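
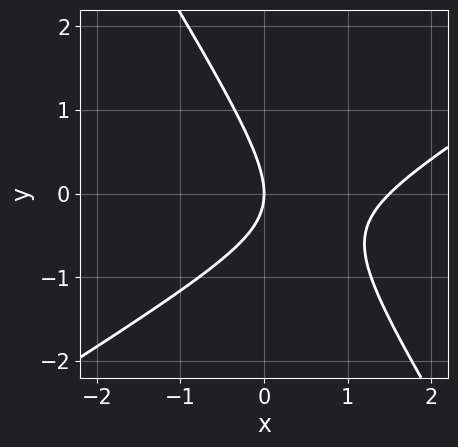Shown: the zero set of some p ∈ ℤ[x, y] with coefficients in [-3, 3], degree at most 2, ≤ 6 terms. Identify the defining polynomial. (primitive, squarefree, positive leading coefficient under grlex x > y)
Degree: a generic line meets the curve in up to 2 points, so deg p = 2.
Observable constraints: one y-axis crossing is at y = 0; it crosses the x-axis at the gridline x = 0.
Fitting integer coefficients to these (and the overall shape) gives p.

2*x^2 - 2*x*y - 2*y^2 - 3*x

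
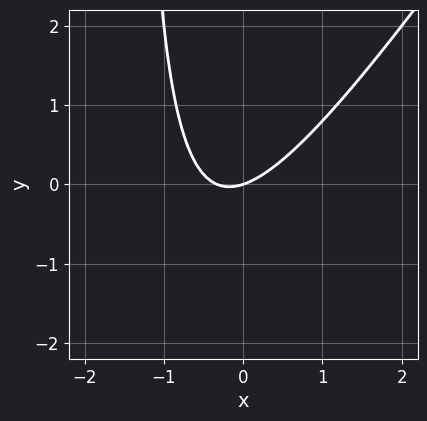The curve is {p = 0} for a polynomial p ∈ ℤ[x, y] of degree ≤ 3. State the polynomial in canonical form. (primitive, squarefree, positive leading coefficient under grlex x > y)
Degree: the shape is more complex than any degree-1 curve, so deg p = 2.
Observable constraints: it crosses the x-axis at the gridline x = 0; it meets the y-axis at y = 0 (among the integer gridlines).
Fitting integer coefficients to these (and the overall shape) gives p.

3*x^2 - 2*x*y + x - 3*y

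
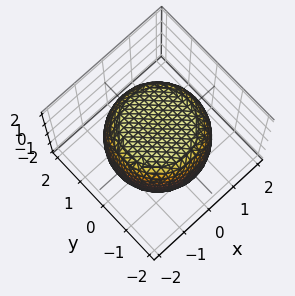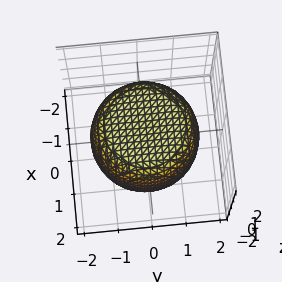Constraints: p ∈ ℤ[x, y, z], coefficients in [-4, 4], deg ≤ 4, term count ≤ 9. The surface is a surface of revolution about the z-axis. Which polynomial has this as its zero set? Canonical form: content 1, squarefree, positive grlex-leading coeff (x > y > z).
x^4 + 2*x^2*y^2 + y^4 - x^2 - y^2 + 2*z^2 - 3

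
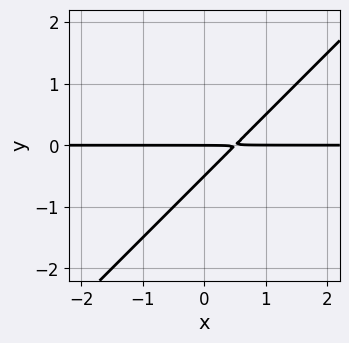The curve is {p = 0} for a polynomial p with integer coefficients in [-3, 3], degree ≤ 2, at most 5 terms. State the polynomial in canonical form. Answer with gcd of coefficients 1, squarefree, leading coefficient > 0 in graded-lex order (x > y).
1. The degree is 2 — the shape is more complex than any degree-1 curve.
2. Against the integer gridlines: it meets the y-axis at y = 0 (among the integer gridlines); the visible x-axis segment lies entirely on the curve.
3. Fitting integer coefficients to these (and the overall shape) gives p.

2*x*y - 2*y^2 - y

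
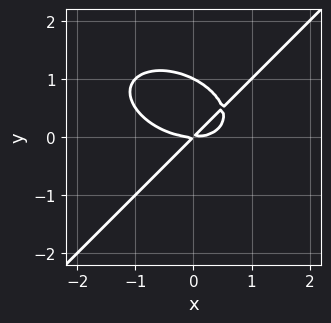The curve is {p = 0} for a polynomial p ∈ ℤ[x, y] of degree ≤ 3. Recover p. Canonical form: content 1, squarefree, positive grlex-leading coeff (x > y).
First, deg p = 3. The shape is more complex than any degree-2 curve.
Next, reading off the gridlines: among the integer gridlines, it crosses the y-axis at y ∈ {0, 1}; it crosses the x-axis at the gridline x = 0.
Finally, matching integer coefficients to the picture gives p.

x^3 + x*y^2 - 2*y^3 - 2*x*y + 2*y^2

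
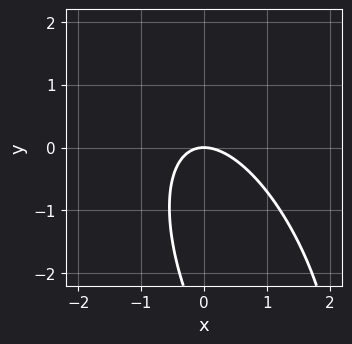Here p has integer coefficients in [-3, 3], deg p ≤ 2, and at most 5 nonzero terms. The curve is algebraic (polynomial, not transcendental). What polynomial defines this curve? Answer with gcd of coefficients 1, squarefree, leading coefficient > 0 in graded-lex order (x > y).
3*x^2 + 2*x*y + y^2 + 3*y

deg p = 2. No degree-1 curve has this shape.
Against the integer gridlines: it crosses the y-axis at the gridline y = 0; it meets the x-axis at x = 0 (among the integer gridlines).
These observations pin down the coefficients.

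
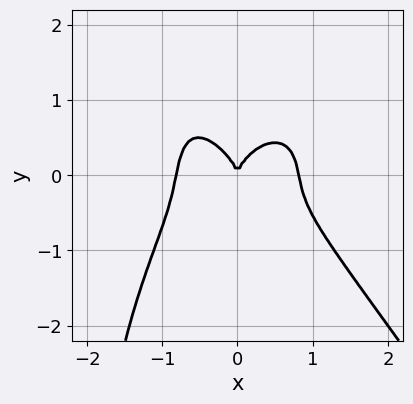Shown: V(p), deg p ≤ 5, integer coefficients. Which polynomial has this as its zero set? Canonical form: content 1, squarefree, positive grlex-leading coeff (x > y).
First, degree: no degree-3 curve has this shape, so deg p = 4.
Next, against the integer gridlines: it meets the y-axis at y = 0 (among the integer gridlines); it crosses the x-axis at the gridline x = 0.
Finally, fitting integer coefficients to these (and the overall shape) gives p.

3*x^4 + x*y^3 + x^2*y + 2*y^3 - 2*x^2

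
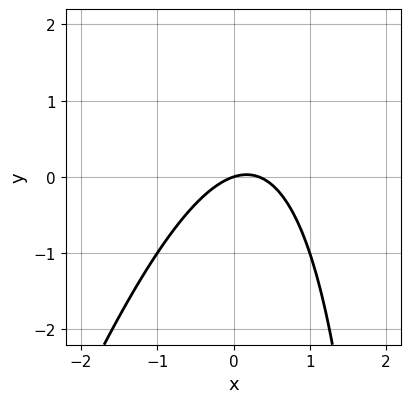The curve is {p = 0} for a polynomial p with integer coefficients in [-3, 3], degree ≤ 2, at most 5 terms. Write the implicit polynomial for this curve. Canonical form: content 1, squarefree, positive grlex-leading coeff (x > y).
(a) Degree: no degree-1 curve has this shape, so deg p = 2.
(b) Checking where it meets the axes: one x-axis crossing is at x = 0; it crosses the y-axis at the gridline y = 0.
(c) Fitting integer coefficients to these (and the overall shape) gives p.

3*x^2 - x*y - x + 3*y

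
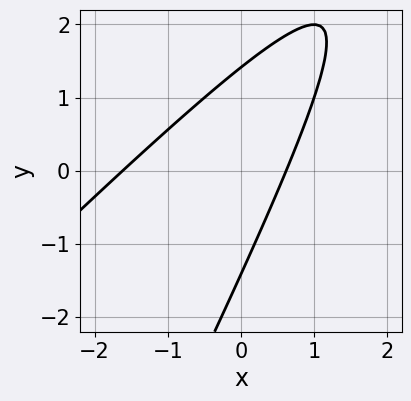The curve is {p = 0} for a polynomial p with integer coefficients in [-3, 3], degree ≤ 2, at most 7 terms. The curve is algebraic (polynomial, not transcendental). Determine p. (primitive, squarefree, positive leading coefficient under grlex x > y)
2*x^2 - 3*x*y + y^2 + 2*x - 2

The degree is 2 — no degree-1 curve has this shape.
Solving for integer coefficients yields p as stated.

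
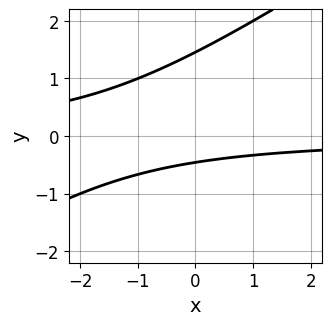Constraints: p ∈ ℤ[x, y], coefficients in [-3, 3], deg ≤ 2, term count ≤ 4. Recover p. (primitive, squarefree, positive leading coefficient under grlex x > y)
(a) deg p = 2.
(b) Against the integer gridlines: the curve avoids every integer x-axis point in the box.
(c) Putting this together gives p.

2*x*y - 3*y^2 + 3*y + 2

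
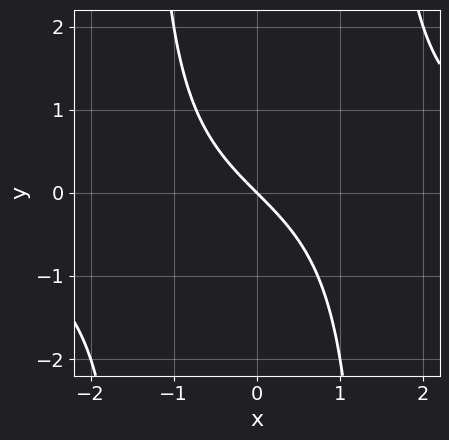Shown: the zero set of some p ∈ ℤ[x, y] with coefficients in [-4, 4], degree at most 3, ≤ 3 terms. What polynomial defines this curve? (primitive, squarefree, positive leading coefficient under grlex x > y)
x^2*y - 2*x - 2*y

First, degree: no degree-2 curve has this shape, so deg p = 3.
Then, reading off the gridlines: it crosses the y-axis at the gridline y = 0; it crosses the x-axis at the gridline x = 0.
Finally, fitting integer coefficients to these (and the overall shape) gives p.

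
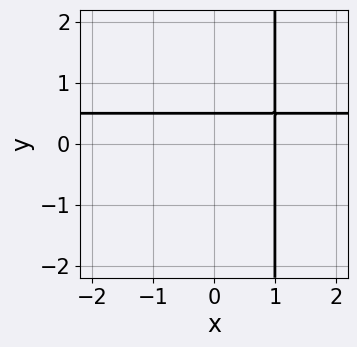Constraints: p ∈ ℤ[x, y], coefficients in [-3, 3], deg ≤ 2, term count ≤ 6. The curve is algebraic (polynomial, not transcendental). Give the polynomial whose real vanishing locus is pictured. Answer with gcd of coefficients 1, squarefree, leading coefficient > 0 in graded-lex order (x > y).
2*x*y - x - 2*y + 1

(a) The degree is 2 — no degree-1 curve has this shape.
(b) Checking where it meets the axes: one x-axis crossing is at x = 1.
(c) Assembling these constraints gives the stated polynomial.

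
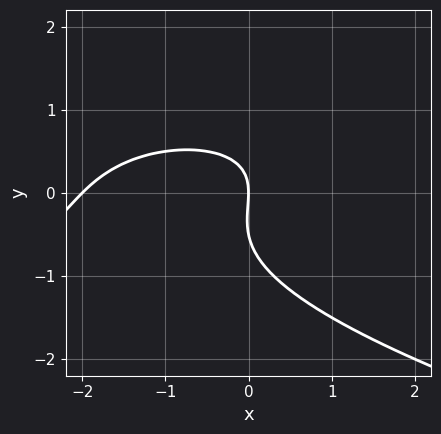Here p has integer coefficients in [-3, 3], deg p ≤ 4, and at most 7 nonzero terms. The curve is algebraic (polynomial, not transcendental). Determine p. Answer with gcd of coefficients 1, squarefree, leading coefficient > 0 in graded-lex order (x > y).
The degree is 3 — a generic line meets the curve in up to 3 points.
Reading off the gridlines: one y-axis crossing is at y = 0; the x-axis gridline crossings are at x ∈ {-2, 0}.
Assembling these constraints gives the stated polynomial.

2*y^3 + x^2 - x*y + y^2 + 2*x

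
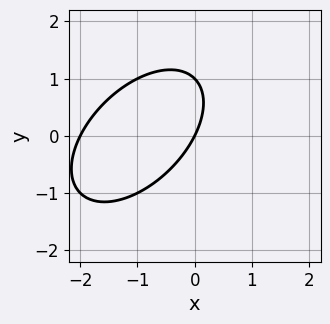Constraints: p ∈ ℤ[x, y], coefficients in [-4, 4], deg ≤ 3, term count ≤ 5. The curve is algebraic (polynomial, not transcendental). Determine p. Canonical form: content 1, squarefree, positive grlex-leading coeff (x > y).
The degree is 2 — no degree-1 curve has this shape.
Checking where it meets the axes: the y-axis gridline crossings are at y ∈ {0, 1}; the x-axis gridline crossings are at x ∈ {-2, 0}.
Together with the visible shape, these determine p as stated.

x^2 - x*y + y^2 + 2*x - y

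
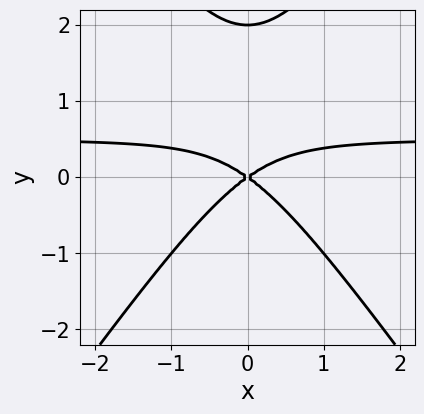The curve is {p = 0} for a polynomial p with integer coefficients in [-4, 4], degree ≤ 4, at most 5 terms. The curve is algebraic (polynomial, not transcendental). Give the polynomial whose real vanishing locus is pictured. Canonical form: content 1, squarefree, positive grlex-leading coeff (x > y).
2*x^2*y - y^3 - x^2 + 2*y^2

Degree: a generic line meets the curve in up to 3 points, so deg p = 3.
Symmetries: mirror symmetry x ↦ −x ⇒ only even powers of x.
From the visible intercepts: it meets the x-axis at x = 0 (among the integer gridlines); the y-axis gridline crossings are at y ∈ {0, 2}.
Together with the visible shape, these determine p as stated.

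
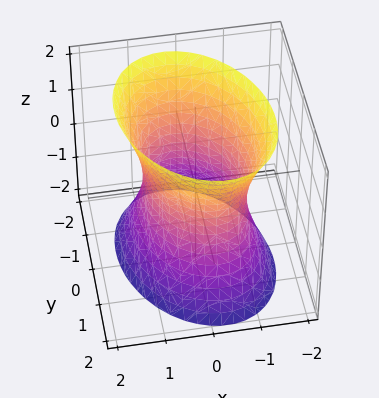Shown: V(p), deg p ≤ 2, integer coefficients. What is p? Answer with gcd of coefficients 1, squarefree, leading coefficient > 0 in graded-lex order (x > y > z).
1. The degree is 2 — a generic line meets the surface in up to 2 points.
2. From the axis intercepts and sections: the surface avoids every integer z-axis point in the box; the x-axis gridline crossings are at x ∈ {-1, 1}.
3. Fitting integer coefficients to these (and the overall shape) gives p.

3*x^2 + x*y + 2*y^2 - z^2 - 3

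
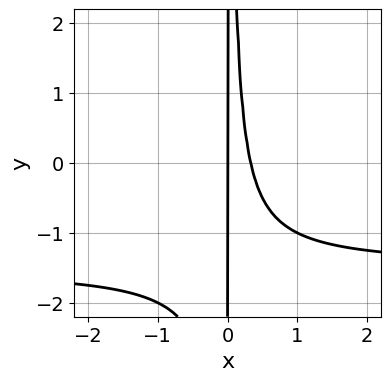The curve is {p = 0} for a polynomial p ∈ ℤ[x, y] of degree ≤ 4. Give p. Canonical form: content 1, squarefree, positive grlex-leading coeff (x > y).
2*x^2*y + 3*x^2 - x

(a) deg p = 3. A generic line meets the curve in up to 3 points.
(b) Against the integer gridlines: the visible y-axis segment lies entirely on the curve; one x-axis crossing is at x = 0.
(c) Fitting integer coefficients to these (and the overall shape) gives p.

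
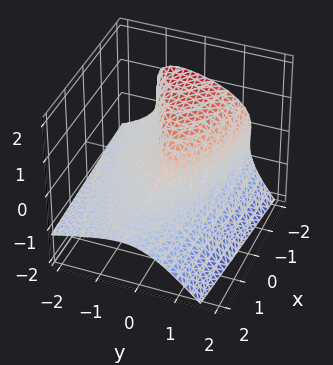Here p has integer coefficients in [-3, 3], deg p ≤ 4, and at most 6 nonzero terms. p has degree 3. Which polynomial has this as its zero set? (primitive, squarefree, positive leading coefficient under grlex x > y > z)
(a) Degree: the shape is more complex than any degree-2 surface, so deg p = 3.
(b) Against the integer gridlines: it crosses the x-axis at the gridline x = 0; it meets the y-axis at y = 0 (among the integer gridlines).
(c) Solving for integer coefficients yields p as stated.

3*y*z^2 + 3*z^3 + 3*y^2 + 2*x + z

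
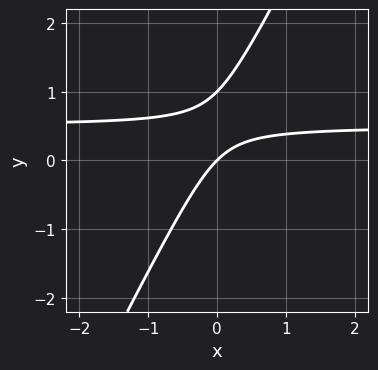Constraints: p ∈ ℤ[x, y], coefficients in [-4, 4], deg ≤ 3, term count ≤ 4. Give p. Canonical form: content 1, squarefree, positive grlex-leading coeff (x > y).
(a) Degree: a generic line meets the curve in up to 2 points, so deg p = 2.
(b) Reading off the gridlines: among the integer gridlines, it crosses the y-axis at y ∈ {0, 1}; it crosses the x-axis at the gridline x = 0.
(c) Putting this together gives p.

2*x*y - y^2 - x + y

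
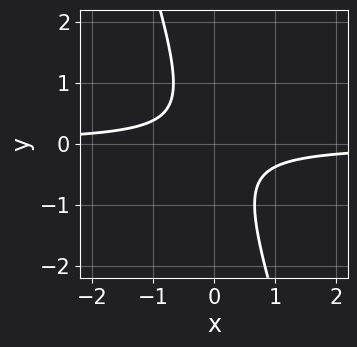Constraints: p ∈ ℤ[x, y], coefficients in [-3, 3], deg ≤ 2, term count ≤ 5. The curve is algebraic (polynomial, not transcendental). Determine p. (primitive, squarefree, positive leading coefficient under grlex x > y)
1. deg p = 2.
2. Checking where it meets the axes: the curve avoids every integer y-axis point in the box; no x-intercept at any integer in the box.
3. Fitting integer coefficients to these (and the overall shape) gives p.

3*x*y + y^2 + 1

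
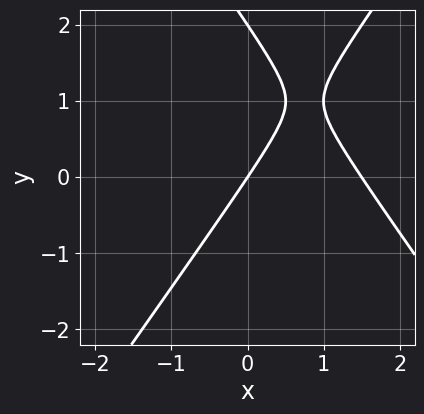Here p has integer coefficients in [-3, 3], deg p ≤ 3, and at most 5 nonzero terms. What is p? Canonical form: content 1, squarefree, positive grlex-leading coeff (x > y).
2*x^2 - y^2 - 3*x + 2*y

(a) Degree: the shape is more complex than any degree-1 curve, so deg p = 2.
(b) Observable constraints: it crosses the x-axis at the gridline x = 0; among the integer gridlines, it crosses the y-axis at y ∈ {0, 2}.
(c) Solving for integer coefficients yields p as stated.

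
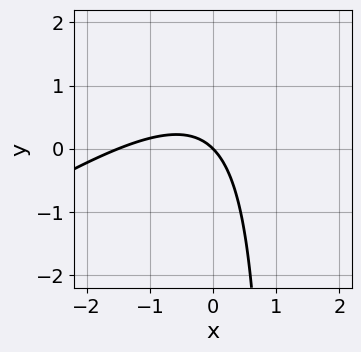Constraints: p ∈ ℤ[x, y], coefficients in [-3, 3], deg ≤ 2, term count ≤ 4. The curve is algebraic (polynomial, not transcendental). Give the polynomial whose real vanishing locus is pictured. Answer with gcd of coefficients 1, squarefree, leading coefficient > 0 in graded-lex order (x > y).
2*x^2 - 3*x*y + 3*x + 3*y

1. Degree: the shape is more complex than any degree-1 curve, so deg p = 2.
2. From the axis intercepts and sections: it crosses the x-axis at the gridline x = 0; one y-axis crossing is at y = 0.
3. The integer polynomial consistent with all of this is the stated p.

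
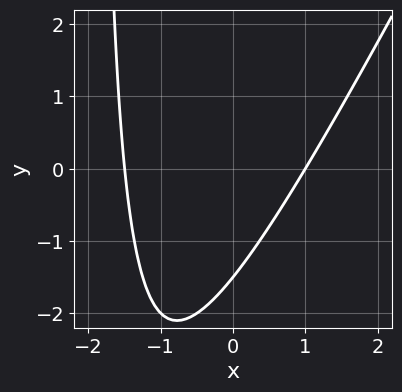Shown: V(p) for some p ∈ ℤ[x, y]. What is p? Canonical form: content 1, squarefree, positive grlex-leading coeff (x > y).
2*x^2 - x*y + x - 2*y - 3

First, degree: no degree-1 curve has this shape, so deg p = 2.
Next, against the integer gridlines: one x-axis crossing is at x = 1.
Finally, together with the visible shape, these determine p as stated.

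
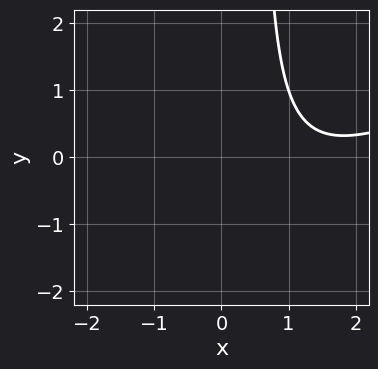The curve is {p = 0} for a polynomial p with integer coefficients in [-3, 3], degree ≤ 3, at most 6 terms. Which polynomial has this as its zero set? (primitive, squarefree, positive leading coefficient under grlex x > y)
x^2 - 2*x*y - 3*x + y + 3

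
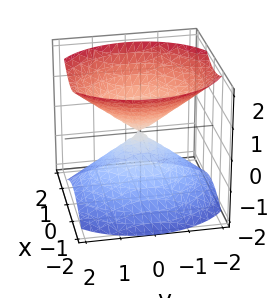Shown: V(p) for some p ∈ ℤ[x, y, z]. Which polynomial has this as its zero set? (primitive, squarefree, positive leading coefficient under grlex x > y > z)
3*x^2 + 2*y^2 - 3*z^2

(a) I count 2 distinct pieces. Treating them together as one polynomial.
(b) Degree: two nappes meeting at a single point; a quadric, so deg p = 2.
(c) Symmetries: it's symmetric under x → −x, forcing even powers of x; it's symmetric under z → −z, forcing even powers of z; it's symmetric under y → −y, forcing even powers of y.
(d) From the axis intercepts and sections: it meets the y-axis at y = 0 (among the integer gridlines); it meets the z-axis at z = 0 (among the integer gridlines); it meets the x-axis at x = 0 (among the integer gridlines).
(e) Fitting integer coefficients to these (and the overall shape) gives p.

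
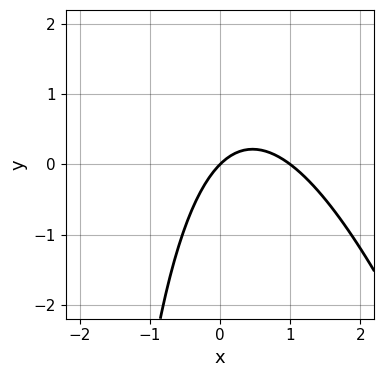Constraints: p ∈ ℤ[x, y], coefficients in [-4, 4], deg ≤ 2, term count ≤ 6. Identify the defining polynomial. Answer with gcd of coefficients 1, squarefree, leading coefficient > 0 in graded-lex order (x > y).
deg p = 2. No degree-1 curve has this shape.
Checking where it meets the axes: the x-axis gridline crossings are at x ∈ {0, 1}; it meets the y-axis at y = 0 (among the integer gridlines).
Fitting integer coefficients to these (and the overall shape) gives p.

3*x^2 + x*y - 3*x + 3*y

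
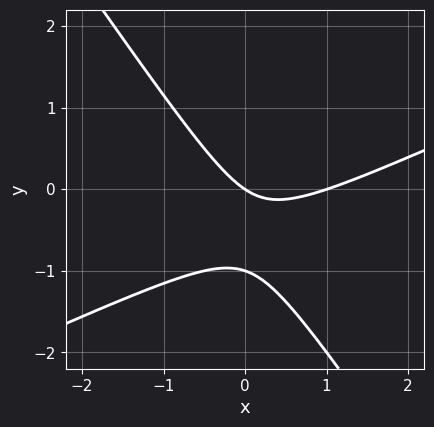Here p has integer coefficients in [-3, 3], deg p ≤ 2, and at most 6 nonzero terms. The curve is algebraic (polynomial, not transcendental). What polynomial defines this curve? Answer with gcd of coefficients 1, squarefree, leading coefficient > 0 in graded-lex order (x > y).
2*x^2 - 3*x*y - 3*y^2 - 2*x - 3*y

Degree: a generic line meets the curve in up to 2 points, so deg p = 2.
Observable constraints: among the integer gridlines, it crosses the y-axis at y ∈ {-1, 0}; the x-axis gridline crossings are at x ∈ {0, 1}.
These observations pin down the coefficients.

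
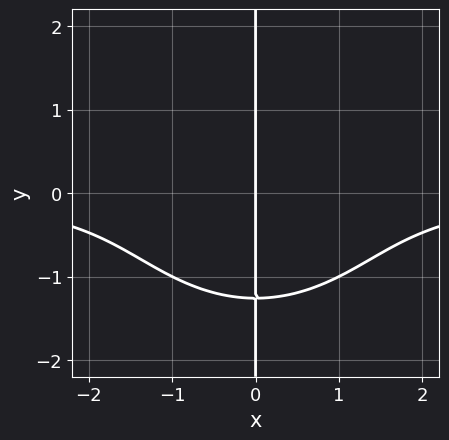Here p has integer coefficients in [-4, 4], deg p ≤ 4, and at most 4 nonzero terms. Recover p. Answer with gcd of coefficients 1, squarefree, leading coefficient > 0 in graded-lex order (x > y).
x^3*y + x*y^3 + 2*x

1. Degree: a generic line meets the curve in up to 4 points, so deg p = 4.
2. Checking where it meets the axes: it meets the x-axis at x = 0 (among the integer gridlines); every point of the y-axis in the box is on the curve.
3. Assembling these constraints gives the stated polynomial.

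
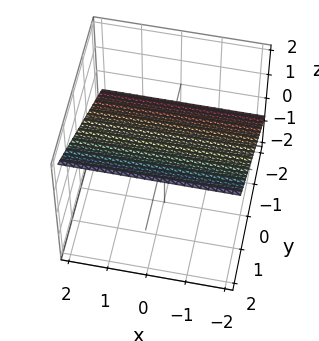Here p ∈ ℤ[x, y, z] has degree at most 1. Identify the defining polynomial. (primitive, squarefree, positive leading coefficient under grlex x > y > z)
2*y - 3*z + 2

First, the degree is 1 — the surface is flat (a plane).
Then, against the integer gridlines: it meets the y-axis at y = -1 (among the integer gridlines); the surface avoids every integer x-axis point in the box.
Finally, solving for integer coefficients yields p as stated.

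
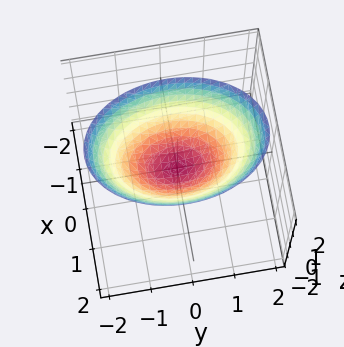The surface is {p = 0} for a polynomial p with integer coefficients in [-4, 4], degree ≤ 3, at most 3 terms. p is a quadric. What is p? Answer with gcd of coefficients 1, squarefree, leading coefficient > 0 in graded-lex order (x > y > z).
deg p = 2. A paraboloid; a quadric.
Symmetries: it's symmetric under y → −y, forcing even powers of y; it's symmetric under x → −x, forcing even powers of x.
Checking where it meets the axes: it crosses the z-axis at the gridline z = 0; one y-axis crossing is at y = 0; one x-axis crossing is at x = 0.
Solving for integer coefficients yields p as stated.

2*x^2 + y^2 - 2*z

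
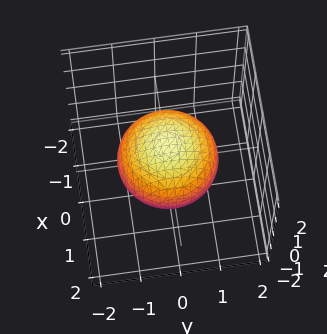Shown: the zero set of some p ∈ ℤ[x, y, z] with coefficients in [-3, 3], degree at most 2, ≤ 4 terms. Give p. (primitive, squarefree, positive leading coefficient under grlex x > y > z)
2*x^2 + 2*y^2 + 3*z^2 - 3

1. The degree is 2 — bounded and convex; a quadric.
2. Symmetries: it's symmetric under z → −z, forcing even powers of z; every cross-section ⟂ z is a circle, so x, y appear only via x² + y².
3. From the visible intercepts: a circular section at z = 0 has radius between 1 and 2; among the integer gridlines, it crosses the z-axis at z ∈ {-1, 1}.
4. The integer polynomial consistent with all of this is the stated p.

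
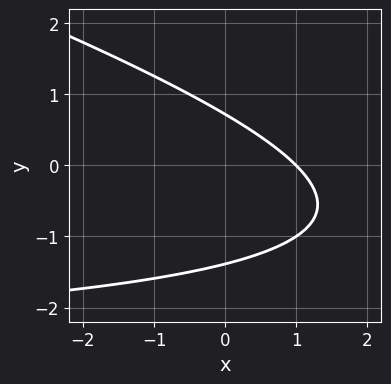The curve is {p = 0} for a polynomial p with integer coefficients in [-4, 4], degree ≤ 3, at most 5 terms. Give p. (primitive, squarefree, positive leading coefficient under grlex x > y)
x*y + 3*y^2 + 3*x + 2*y - 3

1. Degree: no degree-1 curve has this shape, so deg p = 2.
2. From the visible intercepts: one x-axis crossing is at x = 1.
3. Together with the visible shape, these determine p as stated.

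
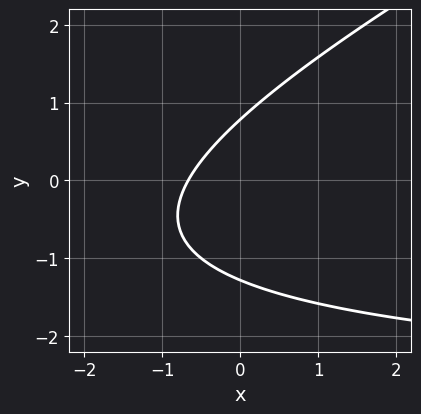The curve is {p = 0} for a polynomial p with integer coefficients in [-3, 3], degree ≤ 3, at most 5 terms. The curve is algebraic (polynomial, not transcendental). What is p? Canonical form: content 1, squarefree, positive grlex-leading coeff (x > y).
1. deg p = 2.
2. Solving for integer coefficients yields p as stated.

x*y - 2*y^2 + 3*x - y + 2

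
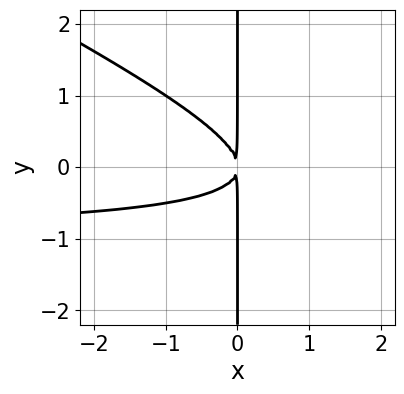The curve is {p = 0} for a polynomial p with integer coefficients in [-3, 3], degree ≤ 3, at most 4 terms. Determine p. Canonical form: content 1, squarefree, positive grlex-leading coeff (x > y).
x^2*y + 2*x*y^2 + x^2

1. The degree is 3 — no degree-2 curve has this shape.
2. Against the integer gridlines: the visible y-axis segment lies entirely on the curve.
3. Putting this together gives p.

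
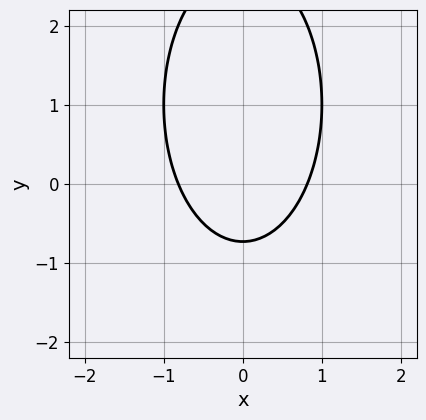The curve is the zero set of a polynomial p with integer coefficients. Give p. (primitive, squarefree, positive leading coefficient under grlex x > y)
(a) deg p = 2. The shape is more complex than any degree-1 curve.
(b) Symmetries: the x ↦ −x reflection is a symmetry, so x appears only in even powers.
(c) Solving for integer coefficients yields p as stated.

3*x^2 + y^2 - 2*y - 2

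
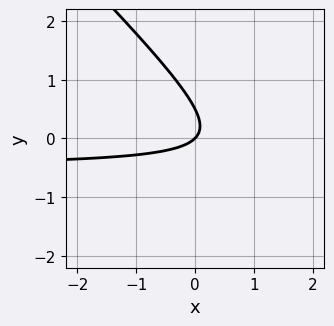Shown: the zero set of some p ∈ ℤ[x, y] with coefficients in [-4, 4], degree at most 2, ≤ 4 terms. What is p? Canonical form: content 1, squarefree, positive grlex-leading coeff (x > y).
2*x*y + 2*y^2 + x - y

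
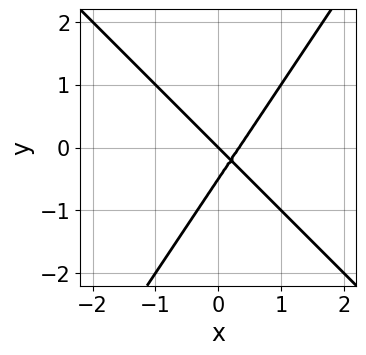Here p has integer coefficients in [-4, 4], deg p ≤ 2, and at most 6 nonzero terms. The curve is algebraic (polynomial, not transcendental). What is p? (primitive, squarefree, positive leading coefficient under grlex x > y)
First, the degree is 2 — the shape is more complex than any degree-1 curve.
Next, against the integer gridlines: it meets the x-axis at x = 0 (among the integer gridlines); one y-axis crossing is at y = 0.
Finally, together with the visible shape, these determine p as stated.

3*x^2 + x*y - 2*y^2 - x - y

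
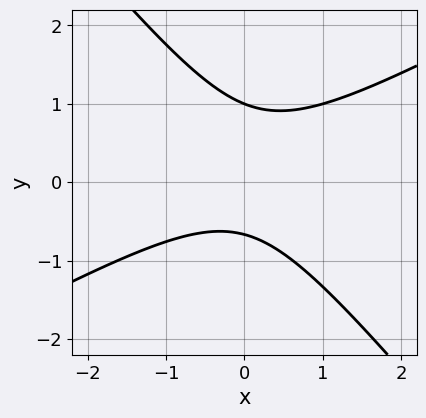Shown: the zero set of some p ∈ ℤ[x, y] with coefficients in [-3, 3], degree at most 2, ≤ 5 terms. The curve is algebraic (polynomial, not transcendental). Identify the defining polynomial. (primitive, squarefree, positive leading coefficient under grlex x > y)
2*x^2 - 2*x*y - 3*y^2 + y + 2

First, deg p = 2. No degree-1 curve has this shape.
Then, checking where it meets the axes: the curve avoids every integer x-axis point in the box; it crosses the y-axis at the gridline y = 1.
Finally, putting this together gives p.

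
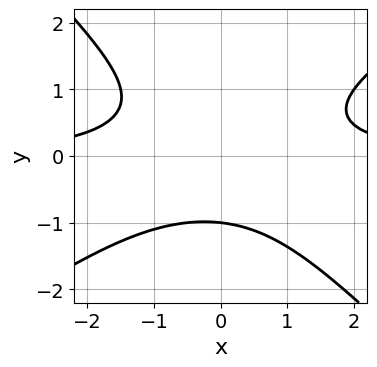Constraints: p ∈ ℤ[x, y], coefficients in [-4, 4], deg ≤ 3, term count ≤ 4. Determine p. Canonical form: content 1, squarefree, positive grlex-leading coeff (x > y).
2*x^2*y - x*y^2 - 3*y^3 - 3

1. deg p = 3. The shape is more complex than any degree-2 curve.
2. Against the integer gridlines: it misses every integer gridline on the x-axis; one y-axis crossing is at y = -1.
3. Together with the visible shape, these determine p as stated.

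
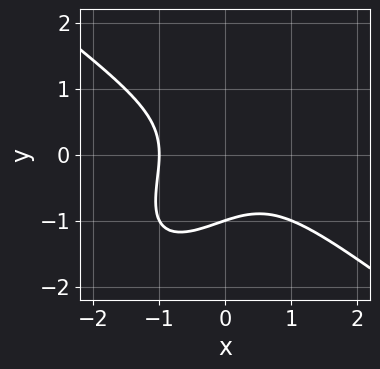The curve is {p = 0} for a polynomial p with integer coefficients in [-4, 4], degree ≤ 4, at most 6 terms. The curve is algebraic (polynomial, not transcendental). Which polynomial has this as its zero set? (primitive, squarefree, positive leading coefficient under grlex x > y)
Degree: a generic line meets the curve in up to 3 points, so deg p = 3.
From the axis intercepts and sections: it crosses the x-axis at the gridline x = -1; it crosses the y-axis at the gridline y = -1.
Fitting integer coefficients to these (and the overall shape) gives p.

x^3 - x*y^2 + y^3 + 1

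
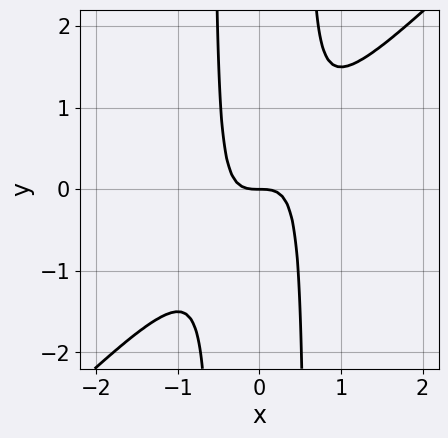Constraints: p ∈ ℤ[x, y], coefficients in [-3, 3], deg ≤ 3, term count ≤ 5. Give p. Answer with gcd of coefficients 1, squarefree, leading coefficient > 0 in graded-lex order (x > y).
3*x^3 - 3*x^2*y + y

1. deg p = 3. A generic line meets the curve in up to 3 points.
2. Checking where it meets the axes: it crosses the y-axis at the gridline y = 0; one x-axis crossing is at x = 0.
3. Assembling these constraints gives the stated polynomial.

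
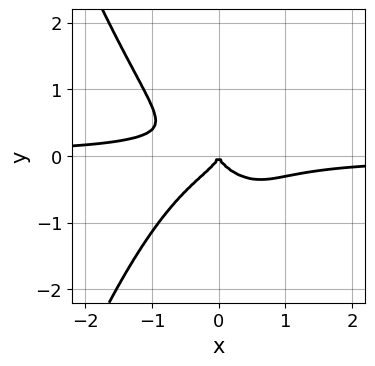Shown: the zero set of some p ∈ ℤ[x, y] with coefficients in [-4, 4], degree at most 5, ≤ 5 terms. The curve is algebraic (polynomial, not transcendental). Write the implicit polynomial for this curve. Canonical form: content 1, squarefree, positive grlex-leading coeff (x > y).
3*x^3*y + 3*y^3 + x^2

deg p = 4. The shape is more complex than any degree-3 curve.
From the visible intercepts: one x-axis crossing is at x = 0; it crosses the y-axis at the gridline y = 0.
The integer polynomial consistent with all of this is the stated p.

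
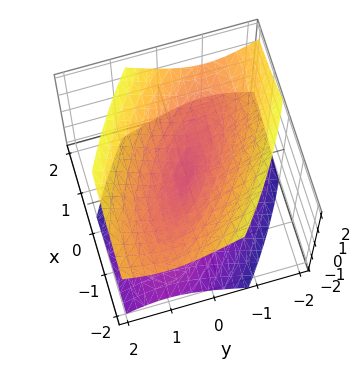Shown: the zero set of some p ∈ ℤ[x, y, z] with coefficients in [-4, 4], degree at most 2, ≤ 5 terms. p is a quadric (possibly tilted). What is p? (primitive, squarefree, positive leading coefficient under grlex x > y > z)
1. There are 2 components. Treating them together as one polynomial.
2. The degree is 2 — a generic line meets the surface in up to 2 points.
3. From the axis intercepts and sections: one z-axis crossing is at z = 0; it meets the y-axis at y = 0 (among the integer gridlines); it meets the x-axis at x = 0 (among the integer gridlines).
4. Putting this together gives p.

x^2 + 2*x*y + 2*y^2 - 2*z^2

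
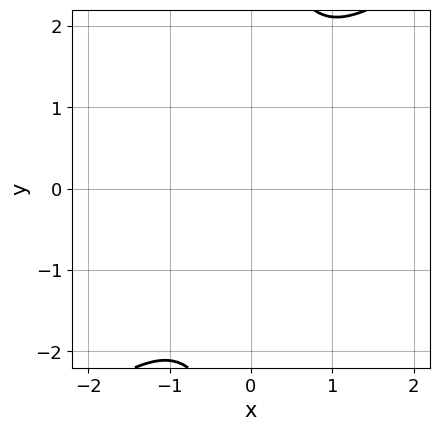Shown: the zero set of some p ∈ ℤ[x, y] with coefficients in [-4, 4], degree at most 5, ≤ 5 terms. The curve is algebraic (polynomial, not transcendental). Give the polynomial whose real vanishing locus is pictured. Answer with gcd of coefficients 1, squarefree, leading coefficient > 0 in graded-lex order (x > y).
2*x^2*y^2 - 2*x*y^3 + 2*y^2 + 1

(a) The degree is 4 — no degree-3 curve has this shape.
(b) Reading off the gridlines: it misses every integer gridline on the x-axis; it misses every integer gridline on the y-axis.
(c) Assembling these constraints gives the stated polynomial.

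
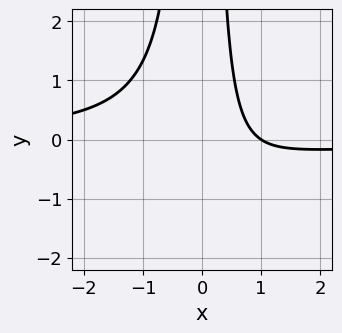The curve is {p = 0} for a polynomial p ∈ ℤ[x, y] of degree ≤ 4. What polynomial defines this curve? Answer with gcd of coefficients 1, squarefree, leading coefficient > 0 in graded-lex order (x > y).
First, the degree is 3 — a generic line meets the curve in up to 3 points.
Then, checking where it meets the axes: the curve avoids every integer y-axis point in the box; it meets the x-axis at x = 1 (among the integer gridlines).
Finally, solving for integer coefficients yields p as stated.

3*x^2*y + 2*x - 2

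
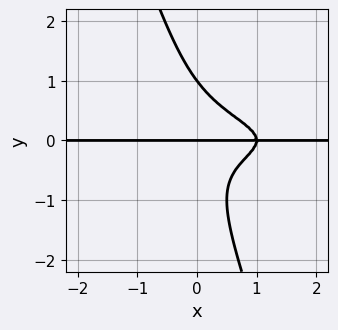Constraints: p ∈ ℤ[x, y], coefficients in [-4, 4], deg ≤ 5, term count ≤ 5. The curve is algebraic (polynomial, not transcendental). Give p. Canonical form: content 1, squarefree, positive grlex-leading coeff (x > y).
3*x*y^3 + y^4 + x*y - y

deg p = 4.
From the axis intercepts and sections: every point of the x-axis in the box is on the curve; among the integer gridlines, it crosses the y-axis at y ∈ {0, 1}.
Matching integer coefficients to the picture gives p.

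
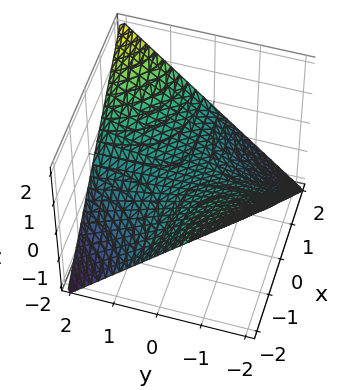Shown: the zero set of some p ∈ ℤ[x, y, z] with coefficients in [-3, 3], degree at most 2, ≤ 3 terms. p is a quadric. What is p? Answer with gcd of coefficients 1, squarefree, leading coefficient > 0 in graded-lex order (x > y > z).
x*y - 2*z

First, deg p = 2.
Then, against the integer gridlines: the visible x-axis segment lies entirely on the surface; it crosses the z-axis at the gridline z = 0.
Finally, assembling these constraints gives the stated polynomial.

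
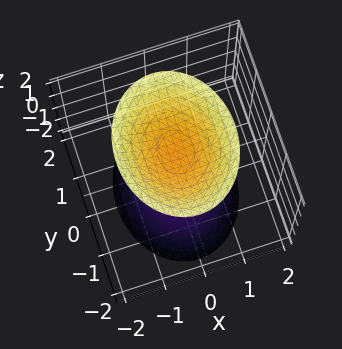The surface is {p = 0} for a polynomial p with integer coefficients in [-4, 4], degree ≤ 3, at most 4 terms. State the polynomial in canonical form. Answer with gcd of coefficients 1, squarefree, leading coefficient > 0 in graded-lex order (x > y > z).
I count 2 distinct pieces.
deg p = 2.
Symmetries: it's symmetric under z → −z, forcing even powers of z; mirror symmetry x ↦ −x ⇒ only even powers of x; it's symmetric under y → −y, forcing even powers of y.
Checking where it meets the axes: it misses every integer gridline on the y-axis; the surface avoids every integer x-axis point in the box.
Matching integer coefficients to the picture gives p.

3*x^2 + 2*y^2 - 2*z^2 + 3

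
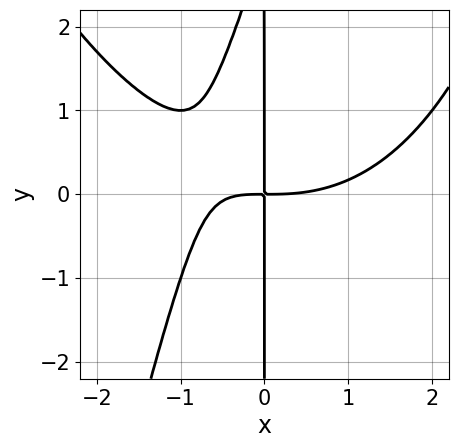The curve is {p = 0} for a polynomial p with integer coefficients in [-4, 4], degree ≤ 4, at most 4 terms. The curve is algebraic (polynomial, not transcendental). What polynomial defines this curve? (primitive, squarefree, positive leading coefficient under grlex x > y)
1. deg p = 4.
2. Observable constraints: the visible y-axis segment lies entirely on the curve.
3. These observations pin down the coefficients.

x^4 - 3*x^2*y + x*y^2 - 3*x*y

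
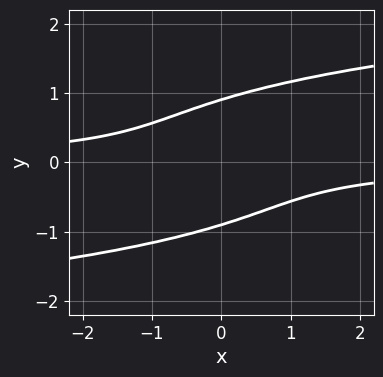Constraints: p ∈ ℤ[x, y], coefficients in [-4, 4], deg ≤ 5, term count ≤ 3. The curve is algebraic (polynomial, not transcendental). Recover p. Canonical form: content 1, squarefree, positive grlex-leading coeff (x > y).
(a) The degree is 4 — no degree-3 curve has this shape.
(b) Checking where it meets the axes: no x-intercept at any integer in the box.
(c) Solving for integer coefficients yields p as stated.

3*y^4 - 3*x*y - 2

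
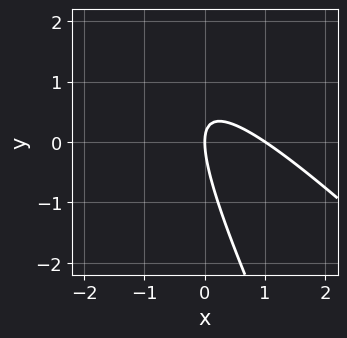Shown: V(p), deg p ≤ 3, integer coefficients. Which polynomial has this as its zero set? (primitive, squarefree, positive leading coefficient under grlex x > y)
2*x^2 + 3*x*y + y^2 - 2*x

The degree is 2 — a generic line meets the curve in up to 2 points.
Reading off the gridlines: it meets the y-axis at y = 0 (among the integer gridlines); among the integer gridlines, it crosses the x-axis at x ∈ {0, 1}.
The integer polynomial consistent with all of this is the stated p.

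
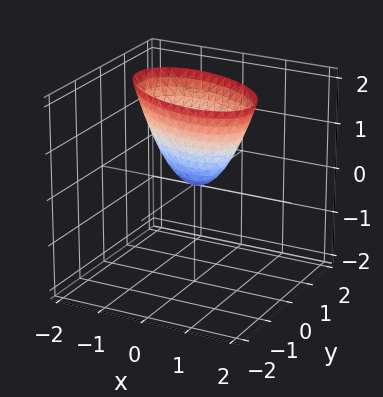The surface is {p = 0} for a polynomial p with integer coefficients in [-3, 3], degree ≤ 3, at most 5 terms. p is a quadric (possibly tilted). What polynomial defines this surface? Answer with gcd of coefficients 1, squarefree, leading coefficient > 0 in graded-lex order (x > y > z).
x^2 + x*y + 2*y^2 - z

1. Degree: no degree-1 surface has this shape, so deg p = 2.
2. Checking where it meets the axes: one y-axis crossing is at y = 0; it meets the x-axis at x = 0 (among the integer gridlines).
3. Solving for integer coefficients yields p as stated.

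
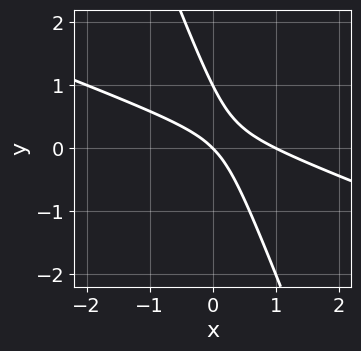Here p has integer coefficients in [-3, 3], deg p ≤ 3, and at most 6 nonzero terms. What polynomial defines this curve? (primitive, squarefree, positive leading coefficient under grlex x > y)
(a) Degree: the shape is more complex than any degree-1 curve, so deg p = 2.
(b) Against the integer gridlines: among the integer gridlines, it crosses the x-axis at x ∈ {0, 1}; among the integer gridlines, it crosses the y-axis at y ∈ {0, 1}.
(c) Together with the visible shape, these determine p as stated.

x^2 + 3*x*y + y^2 - x - y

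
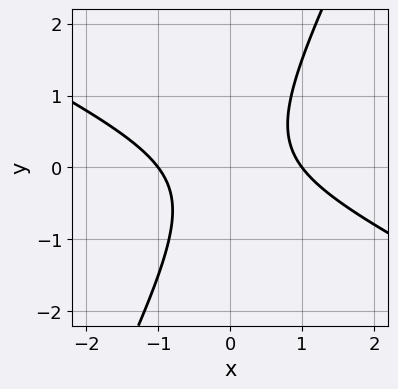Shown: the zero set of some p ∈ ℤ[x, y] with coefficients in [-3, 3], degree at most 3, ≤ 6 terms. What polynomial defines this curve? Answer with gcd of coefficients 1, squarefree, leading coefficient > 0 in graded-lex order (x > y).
2*x^2 + 3*x*y - 2*y^2 - 2

deg p = 2. A generic line meets the curve in up to 2 points.
Checking where it meets the axes: the x-axis gridline crossings are at x ∈ {-1, 1}; it misses every integer gridline on the y-axis.
These observations pin down the coefficients.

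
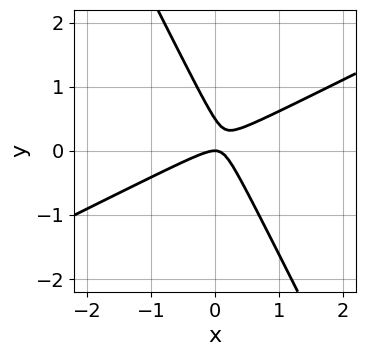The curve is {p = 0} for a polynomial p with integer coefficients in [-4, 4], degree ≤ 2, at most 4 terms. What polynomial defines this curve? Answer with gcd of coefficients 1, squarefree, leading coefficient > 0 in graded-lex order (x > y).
1. deg p = 2. A generic line meets the curve in up to 2 points.
2. Reading off the gridlines: it crosses the y-axis at the gridline y = 0; it meets the x-axis at x = 0 (among the integer gridlines).
3. Together with the visible shape, these determine p as stated.

2*x^2 - 3*x*y - 2*y^2 + y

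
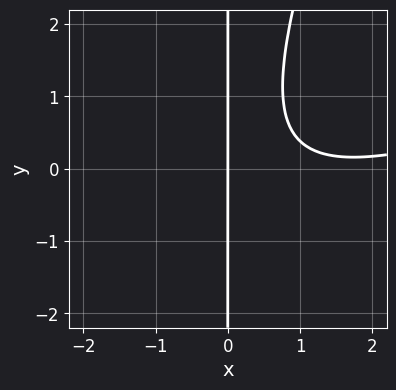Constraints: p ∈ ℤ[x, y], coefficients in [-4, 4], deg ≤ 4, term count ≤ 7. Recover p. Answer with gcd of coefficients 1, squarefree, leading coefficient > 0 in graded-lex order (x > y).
Degree: no degree-2 curve has this shape, so deg p = 3.
From the visible intercepts: every point of the y-axis in the box is on the curve; it meets the x-axis at x = 0 (among the integer gridlines).
These observations pin down the coefficients.

x^3 - 3*x^2*y + x*y^2 - 3*x^2 + 3*x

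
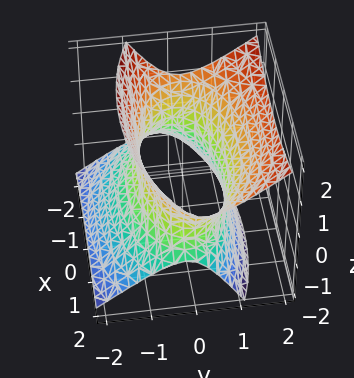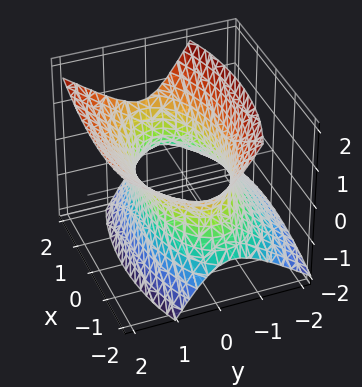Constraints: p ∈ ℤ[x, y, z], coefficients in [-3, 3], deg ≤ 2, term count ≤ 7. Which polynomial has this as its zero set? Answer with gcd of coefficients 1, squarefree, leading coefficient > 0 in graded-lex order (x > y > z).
(a) deg p = 2. A generic line meets the surface in up to 2 points.
(b) From the axis intercepts and sections: the y-axis gridline crossings are at y ∈ {-1, 1}; it misses every integer gridline on the z-axis.
(c) Fitting integer coefficients to these (and the overall shape) gives p.

x^2 + 3*y^2 - 2*y*z - 2*z^2 - 3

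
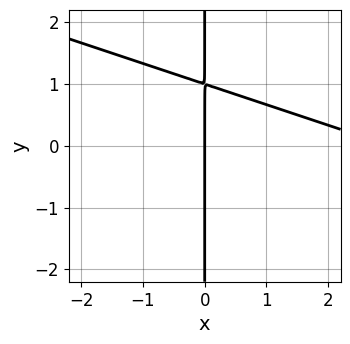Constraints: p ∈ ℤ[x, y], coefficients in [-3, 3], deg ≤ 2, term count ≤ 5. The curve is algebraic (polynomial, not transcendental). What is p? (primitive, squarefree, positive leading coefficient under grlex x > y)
x^2 + 3*x*y - 3*x

(a) Degree: no degree-1 curve has this shape, so deg p = 2.
(b) Observable constraints: it meets the x-axis at x = 0 (among the integer gridlines); every point of the y-axis in the box is on the curve.
(c) Putting this together gives p.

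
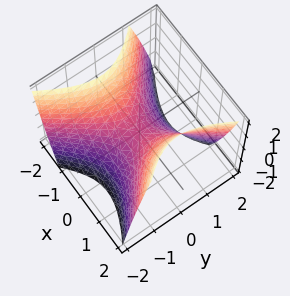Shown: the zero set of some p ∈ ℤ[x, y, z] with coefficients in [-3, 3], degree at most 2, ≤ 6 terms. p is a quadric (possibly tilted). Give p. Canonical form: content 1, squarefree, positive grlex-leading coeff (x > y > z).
2*x^2 + x*y - 2*y^2 - 2*z

1. deg p = 2. A generic line meets the surface in up to 2 points.
2. From the axis intercepts and sections: one z-axis crossing is at z = 0; one x-axis crossing is at x = 0.
3. Fitting integer coefficients to these (and the overall shape) gives p.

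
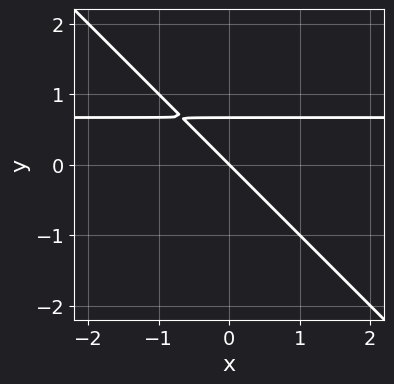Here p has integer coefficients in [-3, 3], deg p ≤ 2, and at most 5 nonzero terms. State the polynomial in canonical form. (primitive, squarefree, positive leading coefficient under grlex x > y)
3*x*y + 3*y^2 - 2*x - 2*y

1. deg p = 2. A generic line meets the curve in up to 2 points.
2. Reading off the gridlines: it meets the y-axis at y = 0 (among the integer gridlines); one x-axis crossing is at x = 0.
3. Assembling these constraints gives the stated polynomial.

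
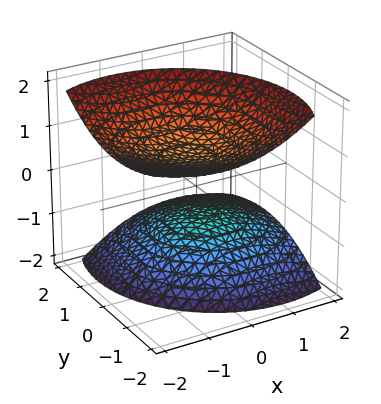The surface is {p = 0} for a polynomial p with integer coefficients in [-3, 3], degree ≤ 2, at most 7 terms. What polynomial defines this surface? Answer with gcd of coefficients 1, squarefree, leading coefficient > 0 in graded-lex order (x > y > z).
2*x^2 + 2*x*z + 2*y^2 + 2*y*z - 3*z^2 + 3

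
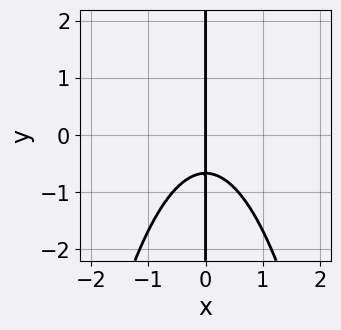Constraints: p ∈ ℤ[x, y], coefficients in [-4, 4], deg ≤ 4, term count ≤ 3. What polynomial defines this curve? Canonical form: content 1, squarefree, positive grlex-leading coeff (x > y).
3*x^3 + 3*x*y + 2*x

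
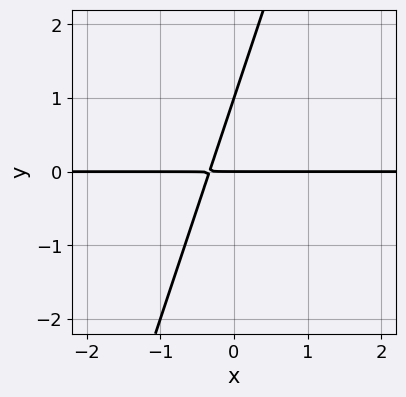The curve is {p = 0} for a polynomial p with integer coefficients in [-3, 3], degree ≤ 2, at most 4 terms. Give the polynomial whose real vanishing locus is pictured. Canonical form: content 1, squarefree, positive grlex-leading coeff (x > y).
3*x*y - y^2 + y

(a) The degree is 2 — the shape is more complex than any degree-1 curve.
(b) Against the integer gridlines: the y-axis gridline crossings are at y ∈ {0, 1}; the visible x-axis segment lies entirely on the curve.
(c) Fitting integer coefficients to these (and the overall shape) gives p.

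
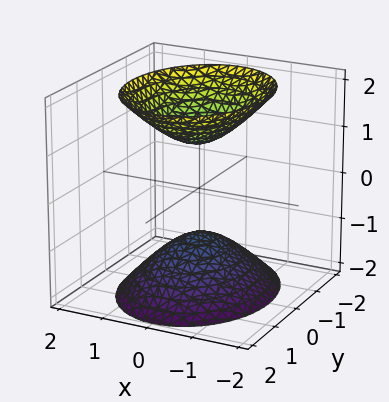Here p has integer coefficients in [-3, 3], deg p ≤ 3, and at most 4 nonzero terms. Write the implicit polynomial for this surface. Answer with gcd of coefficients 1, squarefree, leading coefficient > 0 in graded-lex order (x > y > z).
3*x^2 + 2*y^2 - 2*z^2 + 2

(a) I count 2 distinct pieces. Treating them together as one polynomial.
(b) deg p = 2. Two sheets facing apart; a quadric.
(c) Symmetries: the y ↦ −y reflection is a symmetry, so y appears only in even powers; the x ↦ −x reflection is a symmetry, so x appears only in even powers; the z ↦ −z reflection is a symmetry, so z appears only in even powers.
(d) From the visible intercepts: the surface avoids every integer y-axis point in the box; no x-intercept at any integer in the box; among the integer gridlines, it crosses the z-axis at z ∈ {-1, 1}.
(e) The integer polynomial consistent with all of this is the stated p.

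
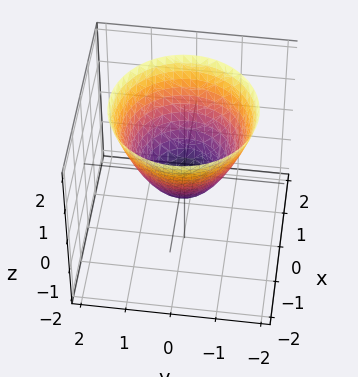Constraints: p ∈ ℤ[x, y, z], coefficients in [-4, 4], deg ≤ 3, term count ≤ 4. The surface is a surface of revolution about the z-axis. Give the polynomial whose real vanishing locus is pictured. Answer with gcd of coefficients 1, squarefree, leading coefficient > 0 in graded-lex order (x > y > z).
Degree: the shape is more complex than any degree-1 surface, so deg p = 2.
Symmetries: rotational symmetry about the z-axis ⇒ p depends on x, y only through x² + y².
From the visible intercepts: a circular section at z = 0 has radius between 0 and 1.
Assembling these constraints gives the stated polynomial.

2*x^2 + 2*y^2 - 2*z - 1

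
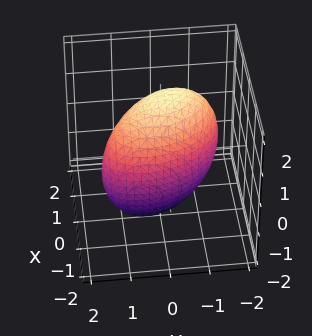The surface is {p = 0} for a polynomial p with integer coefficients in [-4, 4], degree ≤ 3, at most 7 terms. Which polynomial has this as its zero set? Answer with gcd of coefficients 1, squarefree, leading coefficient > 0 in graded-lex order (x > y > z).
The degree is 2 — no degree-1 surface has this shape.
From the axis intercepts and sections: the x-axis gridline crossings are at x ∈ {-1, 1}.
Fitting integer coefficients to these (and the overall shape) gives p.

2*x^2 + x*y - x*z + y^2 + z^2 - 2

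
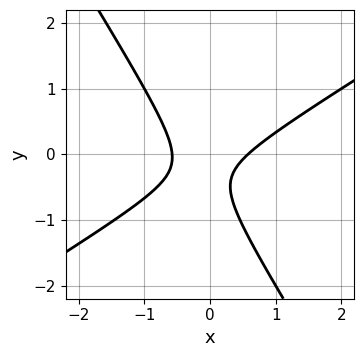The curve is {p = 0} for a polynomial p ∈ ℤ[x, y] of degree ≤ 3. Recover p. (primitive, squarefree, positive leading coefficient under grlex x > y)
3*x^2 - 3*x*y - 3*y^2 - 2*y - 1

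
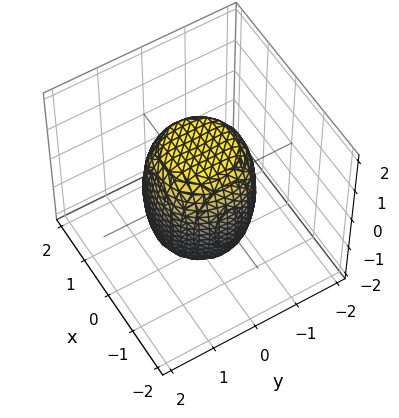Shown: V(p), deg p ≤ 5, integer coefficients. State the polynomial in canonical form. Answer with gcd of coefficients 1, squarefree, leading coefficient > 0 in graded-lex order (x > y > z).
2*x^4 + 4*x^2*y^2 + 2*y^4 - x^2 - y^2 + z^2 - 2

1. deg p = 4. The shape is more complex than any degree-3 surface.
2. By symmetry, the surface is invariant under rotation about z: p = q(x² + y², z).
3. From the visible intercepts: a circular section at z = -1 has radius exactly 1.
4. Together with the visible shape, these determine p as stated.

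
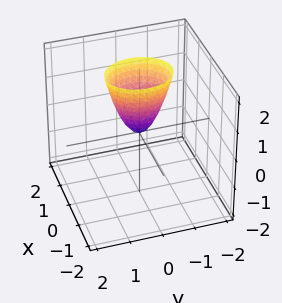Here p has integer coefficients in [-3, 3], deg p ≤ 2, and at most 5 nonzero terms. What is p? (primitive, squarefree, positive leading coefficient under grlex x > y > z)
3*x^2 + 2*y^2 - z

First, the degree is 2 — a single bowl opening along one axis; a quadric.
Next, symmetries: it's symmetric under y → −y, forcing even powers of y; it's symmetric under x → −x, forcing even powers of x.
Then, reading off the gridlines: it crosses the x-axis at the gridline x = 0; one z-axis crossing is at z = 0.
Finally, putting this together gives p.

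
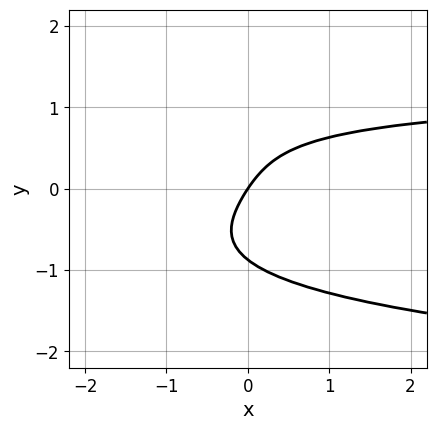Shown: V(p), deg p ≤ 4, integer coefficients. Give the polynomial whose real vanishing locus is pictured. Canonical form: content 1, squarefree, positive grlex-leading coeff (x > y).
(a) The degree is 4 — the shape is more complex than any degree-3 curve.
(b) From the visible intercepts: one x-axis crossing is at x = 0; one y-axis crossing is at y = 0.
(c) Matching integer coefficients to the picture gives p.

3*y^4 + 2*x*y - 3*x + 2*y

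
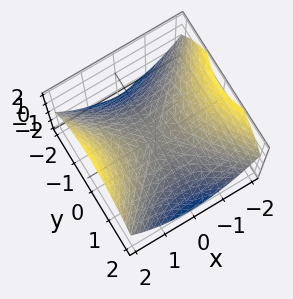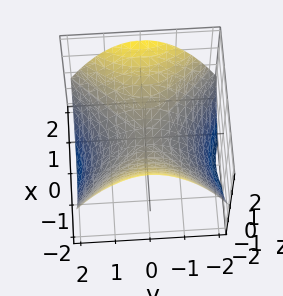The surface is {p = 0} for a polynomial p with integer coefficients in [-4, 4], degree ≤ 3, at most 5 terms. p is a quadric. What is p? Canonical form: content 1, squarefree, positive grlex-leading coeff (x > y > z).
x^2 - y^2 - 2*z

First, the degree is 2 — a hyperbolic paraboloid; a quadric.
Then, symmetries: mirror symmetry x ↦ −x ⇒ only even powers of x; mirror symmetry y ↦ −y ⇒ only even powers of y.
Then, from the axis intercepts and sections: it meets the z-axis at z = 0 (among the integer gridlines); it crosses the y-axis at the gridline y = 0.
Finally, matching integer coefficients to the picture gives p.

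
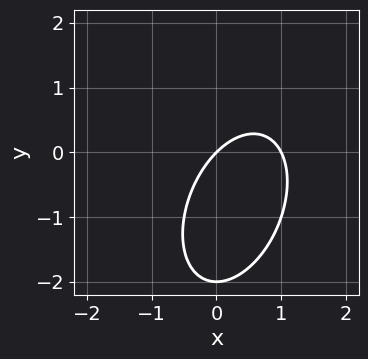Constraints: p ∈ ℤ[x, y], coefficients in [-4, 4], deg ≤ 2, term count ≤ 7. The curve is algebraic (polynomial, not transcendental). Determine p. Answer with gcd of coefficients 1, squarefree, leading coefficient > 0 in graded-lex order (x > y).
1. Degree: no degree-1 curve has this shape, so deg p = 2.
2. Observable constraints: the x-axis gridline crossings are at x ∈ {0, 1}; among the integer gridlines, it crosses the y-axis at y ∈ {-2, 0}.
3. Fitting integer coefficients to these (and the overall shape) gives p.

2*x^2 - x*y + y^2 - 2*x + 2*y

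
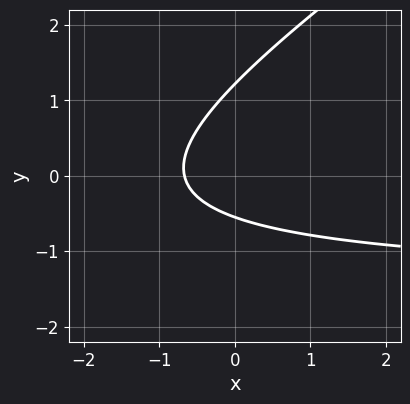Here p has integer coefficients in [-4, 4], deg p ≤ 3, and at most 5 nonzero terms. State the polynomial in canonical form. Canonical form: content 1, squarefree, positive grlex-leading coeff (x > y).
First, the degree is 2 — the shape is more complex than any degree-1 curve.
Finally, the integer polynomial consistent with all of this is the stated p.

2*x*y - 3*y^2 + 3*x + 2*y + 2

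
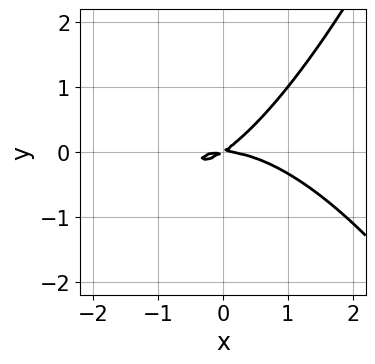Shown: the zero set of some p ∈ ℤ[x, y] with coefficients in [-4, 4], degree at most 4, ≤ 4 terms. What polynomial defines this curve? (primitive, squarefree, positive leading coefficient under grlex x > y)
x^3 + 2*x*y - 3*y^2

(a) deg p = 3.
(b) From the visible intercepts: it crosses the y-axis at the gridline y = 0; it crosses the x-axis at the gridline x = 0.
(c) Solving for integer coefficients yields p as stated.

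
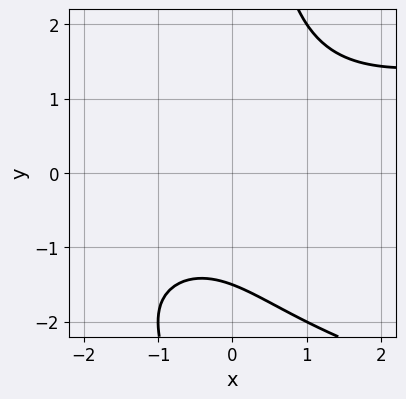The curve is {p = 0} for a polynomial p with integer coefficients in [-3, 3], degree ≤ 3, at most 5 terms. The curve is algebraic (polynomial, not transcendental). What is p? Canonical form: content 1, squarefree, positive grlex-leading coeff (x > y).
The degree is 3 — a generic line meets the curve in up to 3 points.
From the axis intercepts and sections: it misses every integer gridline on the x-axis.
Putting this together gives p.

x*y^2 - x^2 + 2*x*y - 2*y - 3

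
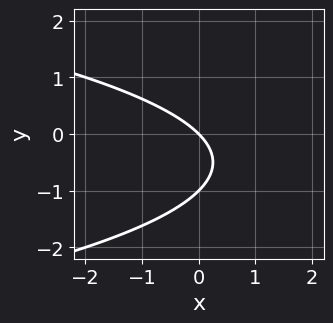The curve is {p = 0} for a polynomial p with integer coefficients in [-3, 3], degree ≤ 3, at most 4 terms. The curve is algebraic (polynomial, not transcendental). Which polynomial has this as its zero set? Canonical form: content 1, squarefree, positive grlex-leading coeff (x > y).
First, deg p = 2.
Next, observable constraints: the y-axis gridline crossings are at y ∈ {-1, 0}; it meets the x-axis at x = 0 (among the integer gridlines).
Finally, solving for integer coefficients yields p as stated.

y^2 + x + y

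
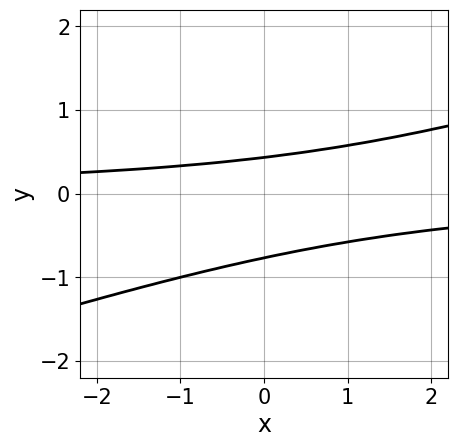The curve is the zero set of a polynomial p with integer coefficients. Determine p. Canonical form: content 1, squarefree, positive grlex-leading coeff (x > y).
x*y - 3*y^2 - y + 1

(a) The degree is 2 — a generic line meets the curve in up to 2 points.
(b) Checking where it meets the axes: no x-intercept at any integer in the box.
(c) The integer polynomial consistent with all of this is the stated p.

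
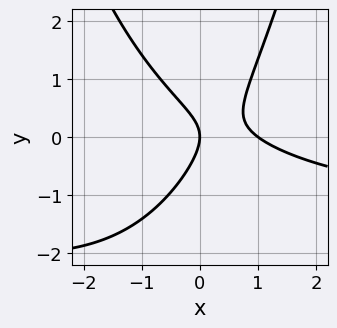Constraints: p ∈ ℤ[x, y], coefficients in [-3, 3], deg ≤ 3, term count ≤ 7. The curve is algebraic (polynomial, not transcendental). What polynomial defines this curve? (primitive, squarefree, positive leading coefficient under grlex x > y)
2*x^2*y + 3*x^2 + 2*x*y - 3*y^2 - 3*x

(a) The degree is 3 — the shape is more complex than any degree-2 curve.
(b) Observable constraints: it meets the y-axis at y = 0 (among the integer gridlines); among the integer gridlines, it crosses the x-axis at x ∈ {0, 1}.
(c) Putting this together gives p.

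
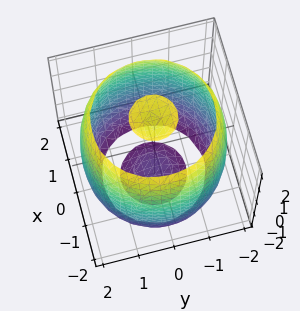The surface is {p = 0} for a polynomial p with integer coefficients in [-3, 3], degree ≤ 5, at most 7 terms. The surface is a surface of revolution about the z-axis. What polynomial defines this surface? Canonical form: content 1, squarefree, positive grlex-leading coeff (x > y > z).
x^4 + 2*x^2*y^2 + y^4 - 3*x^2 - 3*y^2 + z^2 - 3

First, the picture has 3 separate pieces. Treating them together as one polynomial.
Next, degree: a generic line meets the surface in up to 4 points, so deg p = 4.
Next, symmetries: the surface is invariant under rotation about z: p = q(x² + y², z).
Then, from the axis intercepts and sections: a circular section at z = 2 has radius between 0 and 1.
Finally, fitting integer coefficients to these (and the overall shape) gives p.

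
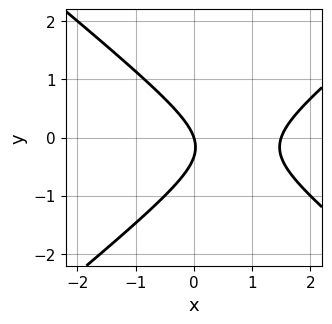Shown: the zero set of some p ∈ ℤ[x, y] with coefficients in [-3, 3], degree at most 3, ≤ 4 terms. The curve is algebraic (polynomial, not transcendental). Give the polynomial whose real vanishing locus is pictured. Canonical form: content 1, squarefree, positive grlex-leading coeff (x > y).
2*x^2 - 3*y^2 - 3*x - y

First, degree: a generic line meets the curve in up to 2 points, so deg p = 2.
Then, checking where it meets the axes: one x-axis crossing is at x = 0; it meets the y-axis at y = 0 (among the integer gridlines).
Finally, solving for integer coefficients yields p as stated.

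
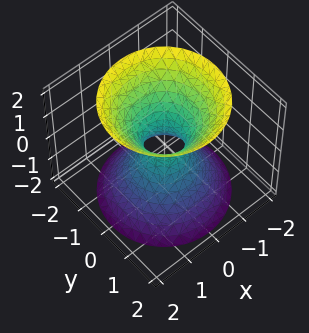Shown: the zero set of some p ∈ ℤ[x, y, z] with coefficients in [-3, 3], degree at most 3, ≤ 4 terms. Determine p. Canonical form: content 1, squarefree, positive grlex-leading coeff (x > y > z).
3*x^2 + 3*y^2 - 2*z^2 - 1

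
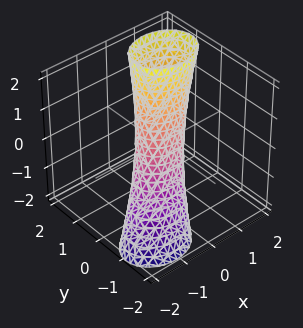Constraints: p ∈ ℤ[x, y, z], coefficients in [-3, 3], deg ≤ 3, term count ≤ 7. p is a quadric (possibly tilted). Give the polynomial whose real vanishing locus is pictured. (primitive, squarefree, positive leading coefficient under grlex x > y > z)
First, deg p = 2. The shape is more complex than any degree-1 surface.
Then, reading off the gridlines: the z-axis gridline crossings are at z ∈ {-1, 1}.
Finally, the integer polynomial consistent with all of this is the stated p.

2*x^2 - 2*x*z + 3*y^2 - 3*y*z + z^2 - 1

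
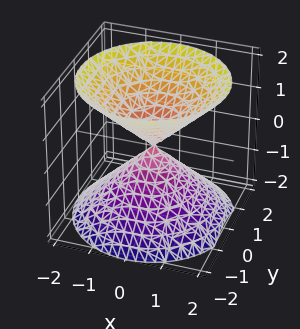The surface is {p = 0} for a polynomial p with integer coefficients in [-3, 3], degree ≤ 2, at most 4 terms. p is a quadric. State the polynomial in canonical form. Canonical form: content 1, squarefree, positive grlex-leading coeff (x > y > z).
x^2 + y^2 - z^2

(a) I count 2 distinct pieces.
(b) The degree is 2 — a double cone through the origin; a quadric.
(c) Symmetries: it's symmetric under z → −z, forcing even powers of z; the z-axis is an axis of rotation, so x and y enter only as x² + y².
(d) Checking where it meets the axes: one x-axis crossing is at x = 0; it meets the y-axis at y = 0 (among the integer gridlines); a circular section at z = -1 has radius exactly 1; one z-axis crossing is at z = 0.
(e) Putting this together gives p.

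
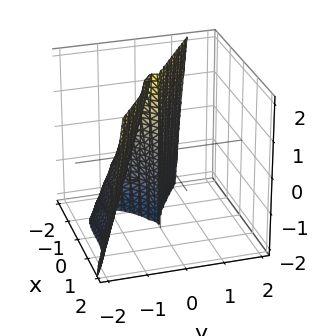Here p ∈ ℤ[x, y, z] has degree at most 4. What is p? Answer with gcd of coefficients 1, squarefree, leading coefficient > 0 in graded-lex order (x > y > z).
x^3 + 3*y^3 - y^2*z + 3*y^2

(a) The degree is 3 — no degree-2 surface has this shape.
(b) Observable constraints: every point of the z-axis in the box is on the surface; among the integer gridlines, it crosses the y-axis at y ∈ {-1, 0}.
(c) These observations pin down the coefficients.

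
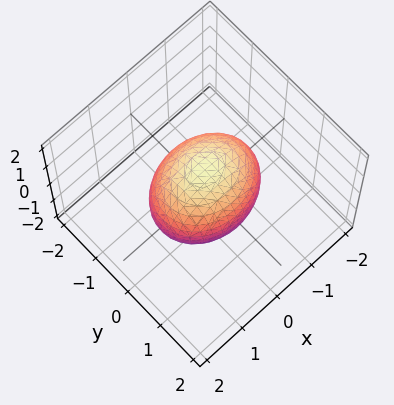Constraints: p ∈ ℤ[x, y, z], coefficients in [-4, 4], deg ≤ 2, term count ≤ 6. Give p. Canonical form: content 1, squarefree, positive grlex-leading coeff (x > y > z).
2*x^2 + 3*y^2 + 2*z^2 - 3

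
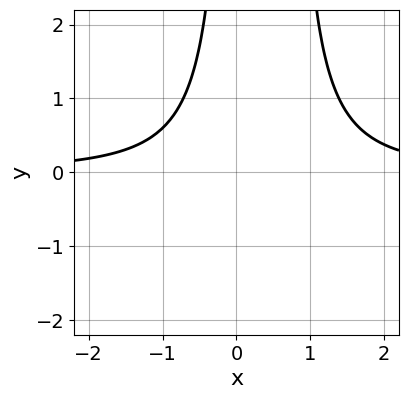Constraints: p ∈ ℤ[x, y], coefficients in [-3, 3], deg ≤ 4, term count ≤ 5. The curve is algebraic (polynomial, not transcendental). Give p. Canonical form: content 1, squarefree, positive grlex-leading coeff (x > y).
3*x^2*y - 2*x*y - 3

(a) Degree: no degree-2 curve has this shape, so deg p = 3.
(b) Against the integer gridlines: the curve avoids every integer x-axis point in the box; the curve avoids every integer y-axis point in the box.
(c) Assembling these constraints gives the stated polynomial.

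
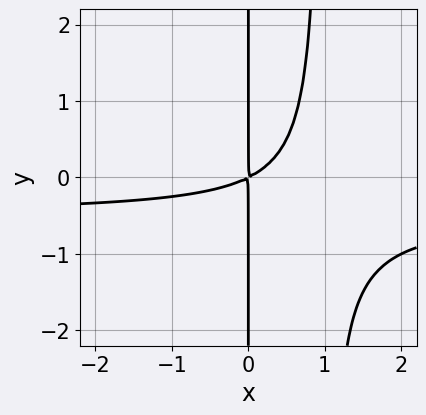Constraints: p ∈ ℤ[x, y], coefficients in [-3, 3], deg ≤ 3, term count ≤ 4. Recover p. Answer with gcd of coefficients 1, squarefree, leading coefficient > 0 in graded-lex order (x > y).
2*x^2*y + x^2 - 2*x*y

(a) The degree is 3 — the shape is more complex than any degree-2 curve.
(b) From the axis intercepts and sections: the visible y-axis segment lies entirely on the curve.
(c) Putting this together gives p.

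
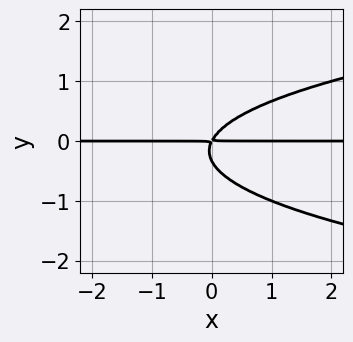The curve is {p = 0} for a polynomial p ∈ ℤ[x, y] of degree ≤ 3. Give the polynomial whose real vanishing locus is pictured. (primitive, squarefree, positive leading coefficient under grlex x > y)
Degree: the shape is more complex than any degree-2 curve, so deg p = 3.
Against the integer gridlines: the visible x-axis segment lies entirely on the curve.
The integer polynomial consistent with all of this is the stated p.

3*y^3 - 2*x*y + y^2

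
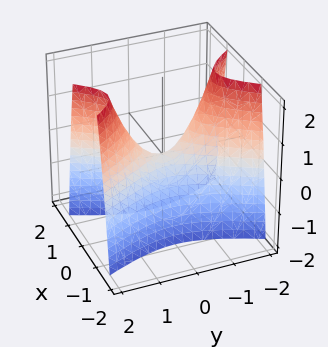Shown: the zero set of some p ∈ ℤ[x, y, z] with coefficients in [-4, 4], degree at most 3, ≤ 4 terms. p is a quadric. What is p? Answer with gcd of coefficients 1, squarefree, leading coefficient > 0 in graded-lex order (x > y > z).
1. deg p = 2.
2. Symmetries: it's symmetric under y → −y, forcing even powers of y; mirror symmetry x ↦ −x ⇒ only even powers of x.
3. Reading off the gridlines: one z-axis crossing is at z = 0; one y-axis crossing is at y = 0; one x-axis crossing is at x = 0.
4. Assembling these constraints gives the stated polynomial.

3*x^2 - y^2 + z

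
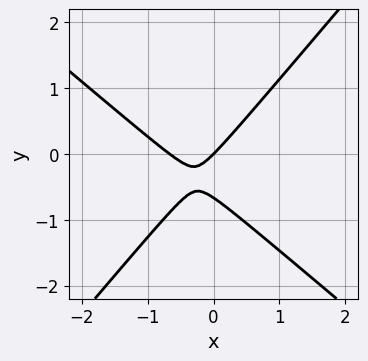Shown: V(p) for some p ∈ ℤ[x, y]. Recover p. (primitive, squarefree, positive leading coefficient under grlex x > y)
(a) deg p = 2.
(b) Checking where it meets the axes: it meets the y-axis at y = 0 (among the integer gridlines); one x-axis crossing is at x = 0.
(c) Matching integer coefficients to the picture gives p.

3*x^2 + x*y - 3*y^2 + 2*x - 2*y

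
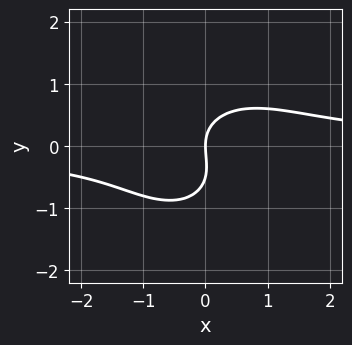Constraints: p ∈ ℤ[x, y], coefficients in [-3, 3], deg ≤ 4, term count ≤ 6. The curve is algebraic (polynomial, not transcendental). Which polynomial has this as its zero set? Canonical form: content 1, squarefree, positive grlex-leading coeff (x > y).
2*x^2*y + 2*y^3 + y^2 - 2*x

First, the degree is 3 — no degree-2 curve has this shape.
Then, from the visible intercepts: it meets the x-axis at x = 0 (among the integer gridlines); it crosses the y-axis at the gridline y = 0.
Finally, solving for integer coefficients yields p as stated.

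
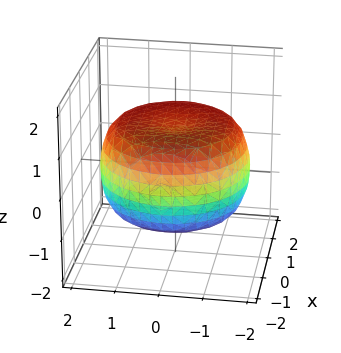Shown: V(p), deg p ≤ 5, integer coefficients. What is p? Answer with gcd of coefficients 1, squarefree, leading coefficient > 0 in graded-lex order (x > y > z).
x^4 + 2*x^2*y^2 + y^4 - 2*x^2 - 2*y^2 + 3*z^2 - 3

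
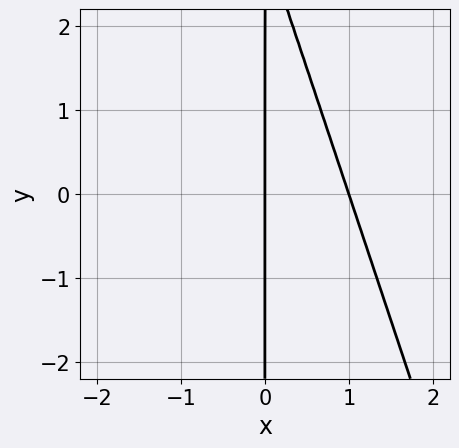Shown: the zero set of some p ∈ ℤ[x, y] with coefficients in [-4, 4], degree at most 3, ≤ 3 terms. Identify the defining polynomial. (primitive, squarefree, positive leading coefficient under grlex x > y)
3*x^2 + x*y - 3*x

(a) The degree is 2 — no degree-1 curve has this shape.
(b) Observable constraints: the x-axis gridline crossings are at x ∈ {0, 1}; the visible y-axis segment lies entirely on the curve.
(c) Matching integer coefficients to the picture gives p.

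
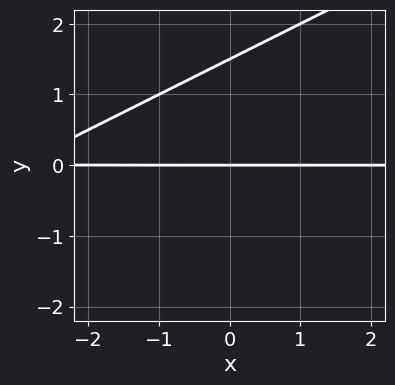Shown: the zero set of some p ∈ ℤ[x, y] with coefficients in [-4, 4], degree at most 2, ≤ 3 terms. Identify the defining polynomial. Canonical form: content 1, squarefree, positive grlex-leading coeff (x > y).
x*y - 2*y^2 + 3*y

(a) deg p = 2. The shape is more complex than any degree-1 curve.
(b) Against the integer gridlines: one y-axis crossing is at y = 0; every point of the x-axis in the box is on the curve.
(c) Putting this together gives p.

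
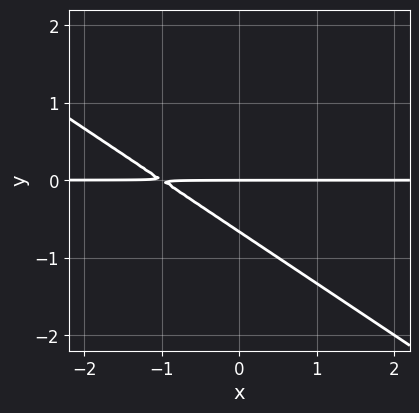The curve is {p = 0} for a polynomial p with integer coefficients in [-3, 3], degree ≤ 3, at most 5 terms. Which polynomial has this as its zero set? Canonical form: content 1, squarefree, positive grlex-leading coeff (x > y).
2*x*y + 3*y^2 + 2*y

First, degree: the shape is more complex than any degree-1 curve, so deg p = 2.
Then, observable constraints: every point of the x-axis in the box is on the curve; one y-axis crossing is at y = 0.
Finally, these observations pin down the coefficients.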